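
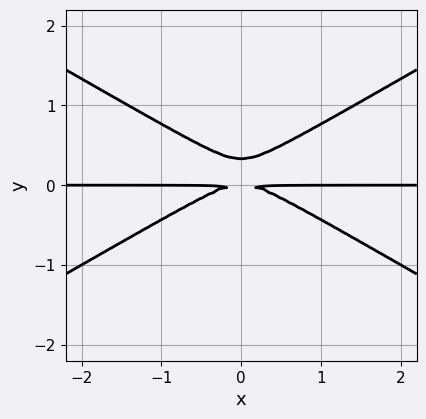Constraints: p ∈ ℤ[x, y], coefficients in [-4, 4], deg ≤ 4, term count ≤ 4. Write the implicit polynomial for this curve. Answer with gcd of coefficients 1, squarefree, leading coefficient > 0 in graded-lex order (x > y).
x^2*y - 3*y^3 + y^2

(a) deg p = 3.
(b) Symmetries: the x ↦ −x reflection is a symmetry, so x appears only in even powers.
(c) From the visible intercepts: every point of the x-axis in the box is on the curve.
(d) Together with the visible shape, these determine p as stated.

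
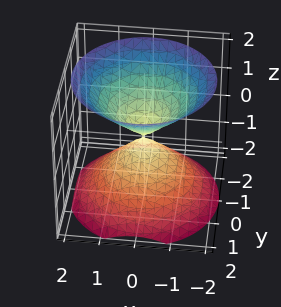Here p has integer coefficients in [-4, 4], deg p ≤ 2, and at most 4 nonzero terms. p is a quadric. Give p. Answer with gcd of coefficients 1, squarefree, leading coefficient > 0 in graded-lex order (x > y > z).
(a) I count 2 distinct pieces. Treating them together as one polynomial.
(b) Degree: two nappes meeting at a single point; a quadric, so deg p = 2.
(c) Symmetries: mirror symmetry z ↦ −z ⇒ only even powers of z; rotational symmetry about the z-axis ⇒ p depends on x, y only through x² + y².
(d) From the axis intercepts and sections: one y-axis crossing is at y = 0; it meets the z-axis at z = 0 (among the integer gridlines); a circular section at z = -1 has radius exactly 1.
(e) Fitting integer coefficients to these (and the overall shape) gives p.

x^2 + y^2 - z^2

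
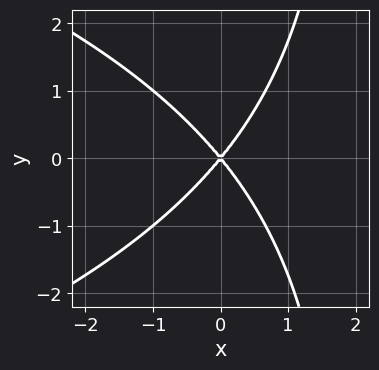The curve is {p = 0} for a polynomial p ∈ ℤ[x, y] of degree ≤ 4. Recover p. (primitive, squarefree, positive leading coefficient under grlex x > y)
x*y^2 + 3*x^2 - 2*y^2

The degree is 3 — a generic line meets the curve in up to 3 points.
Symmetries: the y ↦ −y reflection is a symmetry, so y appears only in even powers.
Checking where it meets the axes: one y-axis crossing is at y = 0; one x-axis crossing is at x = 0.
Solving for integer coefficients yields p as stated.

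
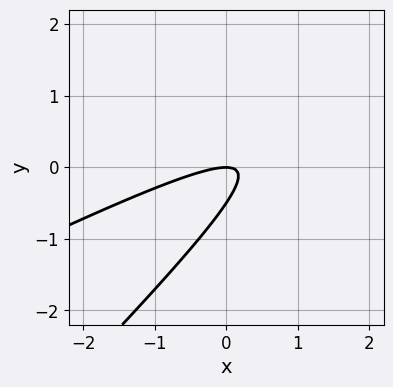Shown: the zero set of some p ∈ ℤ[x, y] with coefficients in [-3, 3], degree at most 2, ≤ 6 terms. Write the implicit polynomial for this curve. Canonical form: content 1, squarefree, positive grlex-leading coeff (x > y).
x^2 - 3*x*y + 2*y^2 + y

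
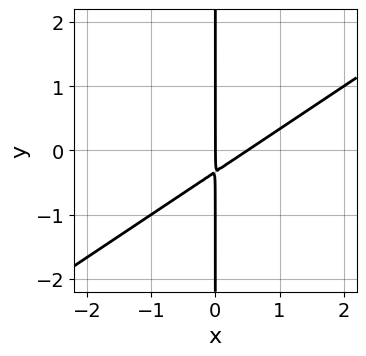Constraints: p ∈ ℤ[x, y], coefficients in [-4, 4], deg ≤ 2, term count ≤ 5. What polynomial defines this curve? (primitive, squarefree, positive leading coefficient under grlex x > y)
2*x^2 - 3*x*y - x

1. The degree is 2 — no degree-1 curve has this shape.
2. Observable constraints: it meets the x-axis at x = 0 (among the integer gridlines); the visible y-axis segment lies entirely on the curve.
3. Matching integer coefficients to the picture gives p.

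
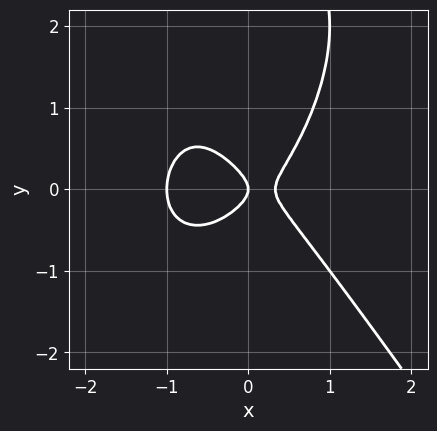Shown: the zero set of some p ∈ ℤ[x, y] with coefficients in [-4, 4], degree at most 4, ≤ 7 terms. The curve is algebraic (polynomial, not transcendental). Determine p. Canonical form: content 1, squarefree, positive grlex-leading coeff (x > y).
(a) Degree: a generic line meets the curve in up to 3 points, so deg p = 3.
(b) Reading off the gridlines: it meets the y-axis at y = 0 (among the integer gridlines); the x-axis gridline crossings are at x ∈ {-1, 0}.
(c) Matching integer coefficients to the picture gives p.

3*x^3 + y^3 + 2*x^2 - 3*y^2 - x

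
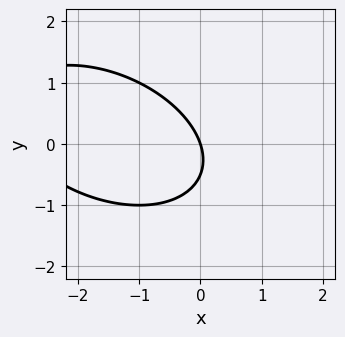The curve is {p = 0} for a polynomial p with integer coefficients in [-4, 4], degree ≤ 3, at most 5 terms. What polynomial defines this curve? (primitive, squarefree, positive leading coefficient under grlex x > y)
x^2 + x*y + 2*y^2 + 3*x + y

The degree is 2 — no degree-1 curve has this shape.
From the visible intercepts: it meets the y-axis at y = 0 (among the integer gridlines); it crosses the x-axis at the gridline x = 0.
Solving for integer coefficients yields p as stated.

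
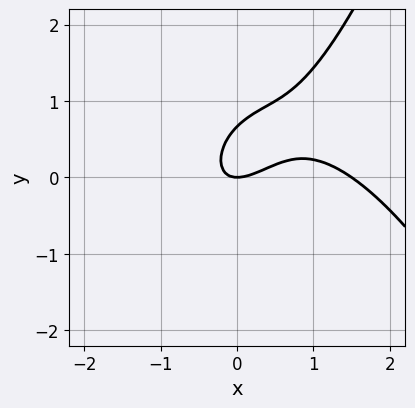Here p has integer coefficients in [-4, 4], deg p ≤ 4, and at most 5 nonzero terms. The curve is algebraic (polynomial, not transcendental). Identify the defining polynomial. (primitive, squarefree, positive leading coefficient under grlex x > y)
2*x^3 - 3*x^2 + 3*x*y - 3*y^2 + 2*y

1. deg p = 3. The shape is more complex than any degree-2 curve.
2. From the axis intercepts and sections: it crosses the x-axis at the gridline x = 0; one y-axis crossing is at y = 0.
3. Assembling these constraints gives the stated polynomial.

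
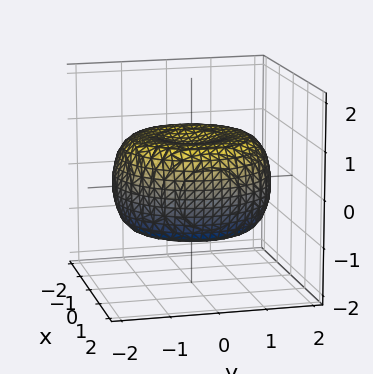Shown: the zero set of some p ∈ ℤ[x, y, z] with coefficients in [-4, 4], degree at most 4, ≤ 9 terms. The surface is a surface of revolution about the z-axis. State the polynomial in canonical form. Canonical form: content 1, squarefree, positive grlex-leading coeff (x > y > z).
1. Degree: the shape is more complex than any degree-3 surface, so deg p = 4.
2. By symmetry, the surface is invariant under rotation about z: p = q(x² + y², z).
3. Checking where it meets the axes: a circular section at z = -1 has radius exactly 1.
4. Solving for integer coefficients yields p as stated.

x^4 + 2*x^2*y^2 + y^4 - 2*x^2 - 2*y^2 + 3*z^2 - 2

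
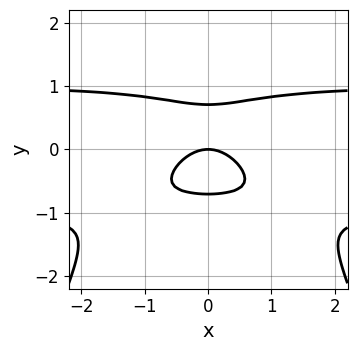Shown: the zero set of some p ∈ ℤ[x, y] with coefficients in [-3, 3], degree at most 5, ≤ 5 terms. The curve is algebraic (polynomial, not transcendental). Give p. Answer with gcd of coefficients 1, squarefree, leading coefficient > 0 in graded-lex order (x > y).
Degree: the shape is more complex than any degree-3 curve, so deg p = 4.
Symmetries: it's symmetric under x → −x, forcing even powers of x.
Against the integer gridlines: it crosses the x-axis at the gridline x = 0; it crosses the y-axis at the gridline y = 0.
Assembling these constraints gives the stated polynomial.

x^2*y^2 + 2*y^3 - x^2 - y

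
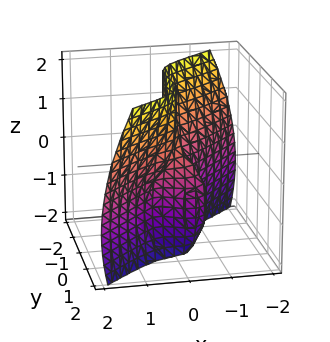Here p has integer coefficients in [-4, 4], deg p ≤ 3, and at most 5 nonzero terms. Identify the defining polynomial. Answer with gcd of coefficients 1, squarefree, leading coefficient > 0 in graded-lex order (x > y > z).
2*x^3 + x*z^2 - 2*y^3 + 2*x*z + y

deg p = 3.
From the visible intercepts: the visible z-axis segment lies entirely on the surface; one x-axis crossing is at x = 0; it crosses the y-axis at the gridline y = 0.
These observations pin down the coefficients.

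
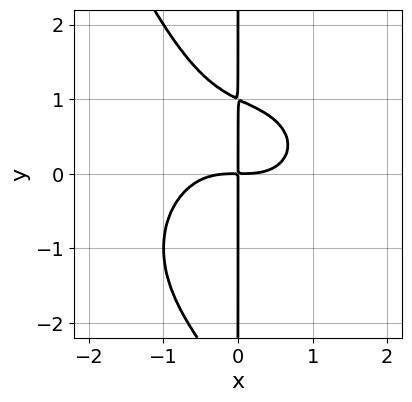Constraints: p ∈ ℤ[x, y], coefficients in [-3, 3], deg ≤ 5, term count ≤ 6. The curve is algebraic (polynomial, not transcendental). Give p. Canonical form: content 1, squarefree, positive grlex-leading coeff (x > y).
(a) deg p = 4. A generic line meets the curve in up to 4 points.
(b) Reading off the gridlines: every point of the y-axis in the box is on the curve.
(c) These observations pin down the coefficients.

2*x^4 + 2*x^2*y^2 + x*y^3 + 2*x*y^2 - 3*x*y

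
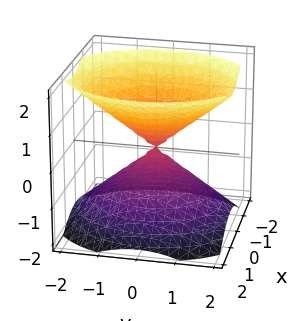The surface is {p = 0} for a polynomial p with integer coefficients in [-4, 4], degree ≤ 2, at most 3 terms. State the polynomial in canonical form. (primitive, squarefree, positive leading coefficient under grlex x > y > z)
3*x^2 + 2*y^2 - 3*z^2

(a) There are 2 components. Treating them together as one polynomial.
(b) The degree is 2 — two nappes meeting at a single point; a quadric.
(c) Symmetries: the x ↦ −x reflection is a symmetry, so x appears only in even powers; the z ↦ −z reflection is a symmetry, so z appears only in even powers; mirror symmetry y ↦ −y ⇒ only even powers of y.
(d) Reading off the gridlines: one z-axis crossing is at z = 0; one y-axis crossing is at y = 0.
(e) Matching integer coefficients to the picture gives p.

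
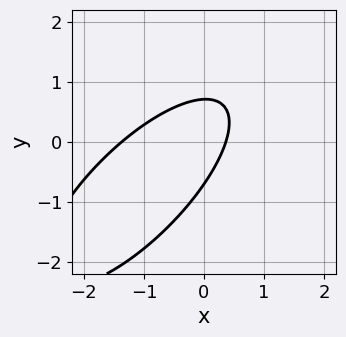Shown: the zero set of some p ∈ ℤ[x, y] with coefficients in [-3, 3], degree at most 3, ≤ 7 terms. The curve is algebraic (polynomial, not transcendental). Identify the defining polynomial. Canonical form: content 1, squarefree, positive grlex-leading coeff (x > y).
2*x^2 - 3*x*y + 2*y^2 + 2*x - 1

1. deg p = 2. A generic line meets the curve in up to 2 points.
2. Solving for integer coefficients yields p as stated.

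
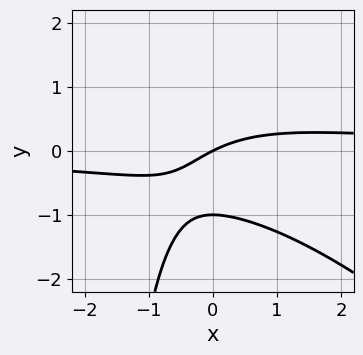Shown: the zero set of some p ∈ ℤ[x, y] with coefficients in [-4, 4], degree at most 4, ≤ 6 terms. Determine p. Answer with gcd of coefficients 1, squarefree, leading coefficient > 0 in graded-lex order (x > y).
x^2*y + x*y^2 + 2*y^2 - x + 2*y

deg p = 3. The shape is more complex than any degree-2 curve.
Reading off the gridlines: it crosses the x-axis at the gridline x = 0; among the integer gridlines, it crosses the y-axis at y ∈ {-1, 0}.
Putting this together gives p.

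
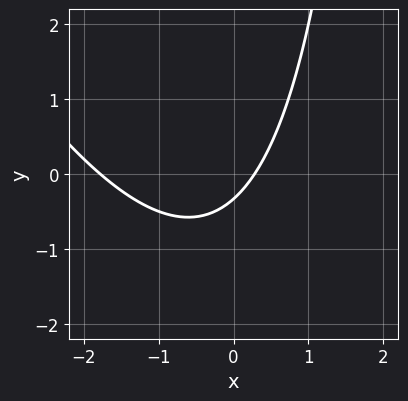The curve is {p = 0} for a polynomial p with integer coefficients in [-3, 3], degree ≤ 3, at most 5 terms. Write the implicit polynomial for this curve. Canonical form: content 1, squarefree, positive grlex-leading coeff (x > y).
1. The degree is 2 — a generic line meets the curve in up to 2 points.
2. The integer polynomial consistent with all of this is the stated p.

2*x^2 + x*y + 3*x - 3*y - 1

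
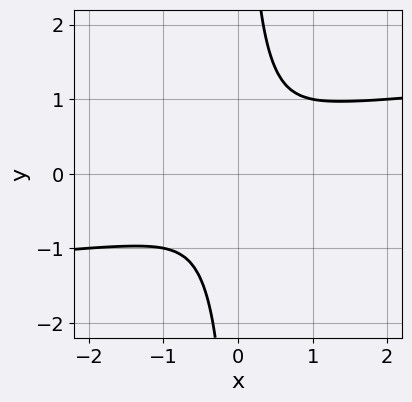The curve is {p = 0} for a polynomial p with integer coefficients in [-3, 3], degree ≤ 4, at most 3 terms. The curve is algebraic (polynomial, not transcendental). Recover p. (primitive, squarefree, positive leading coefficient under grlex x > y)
(a) Degree: no degree-3 curve has this shape, so deg p = 4.
(b) Solving for integer coefficients yields p as stated.

3*x*y^3 - x^2 - 2*y^2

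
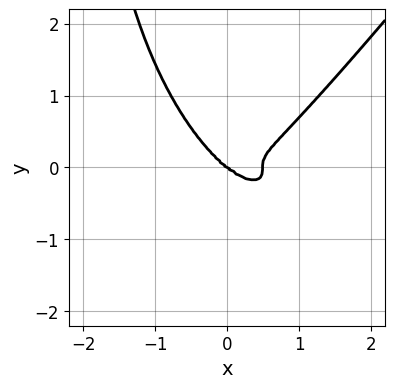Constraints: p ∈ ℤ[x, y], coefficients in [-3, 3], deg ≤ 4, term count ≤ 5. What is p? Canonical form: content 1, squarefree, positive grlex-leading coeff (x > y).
2*x^4 - x*y^3 - x^3 - 2*y^3

(a) The degree is 4 — no degree-3 curve has this shape.
(b) From the axis intercepts and sections: it meets the y-axis at y = 0 (among the integer gridlines); it crosses the x-axis at the gridline x = 0.
(c) Matching integer coefficients to the picture gives p.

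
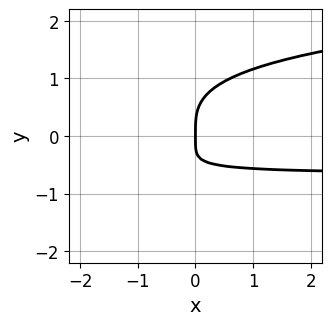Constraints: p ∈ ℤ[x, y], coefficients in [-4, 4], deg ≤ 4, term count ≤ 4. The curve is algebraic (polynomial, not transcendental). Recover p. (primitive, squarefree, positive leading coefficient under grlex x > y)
3*y^4 - 3*x*y - 2*x

(a) deg p = 4.
(b) Against the integer gridlines: one x-axis crossing is at x = 0; it meets the y-axis at y = 0 (among the integer gridlines).
(c) Solving for integer coefficients yields p as stated.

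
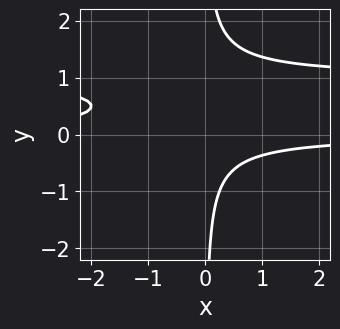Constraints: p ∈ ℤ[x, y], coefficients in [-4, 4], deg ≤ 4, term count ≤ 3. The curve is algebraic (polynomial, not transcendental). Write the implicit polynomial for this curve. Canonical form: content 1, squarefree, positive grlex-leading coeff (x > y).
2*x*y^2 - 2*x*y - 1

(a) The degree is 3 — a generic line meets the curve in up to 3 points.
(b) Reading off the gridlines: the curve avoids every integer y-axis point in the box; it misses every integer gridline on the x-axis.
(c) Solving for integer coefficients yields p as stated.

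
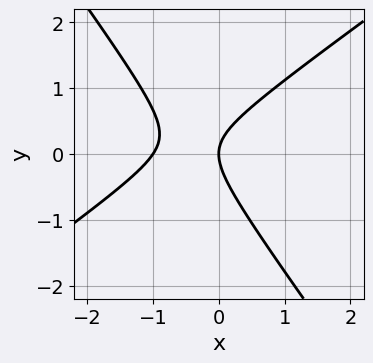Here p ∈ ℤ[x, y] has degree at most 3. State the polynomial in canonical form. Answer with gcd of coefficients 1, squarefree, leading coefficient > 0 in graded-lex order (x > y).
3*x^2 - 2*x*y - 3*y^2 + 3*x

The degree is 2 — no degree-1 curve has this shape.
Observable constraints: the x-axis gridline crossings are at x ∈ {-1, 0}; it crosses the y-axis at the gridline y = 0.
Together with the visible shape, these determine p as stated.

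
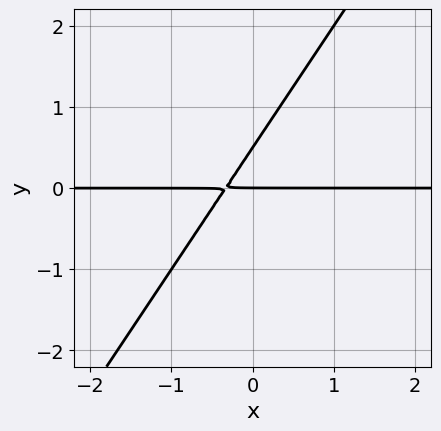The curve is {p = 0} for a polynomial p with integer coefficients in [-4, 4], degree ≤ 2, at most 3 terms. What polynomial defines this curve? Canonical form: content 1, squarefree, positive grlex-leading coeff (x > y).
3*x*y - 2*y^2 + y

1. deg p = 2. No degree-1 curve has this shape.
2. Checking where it meets the axes: the visible x-axis segment lies entirely on the curve; one y-axis crossing is at y = 0.
3. These observations pin down the coefficients.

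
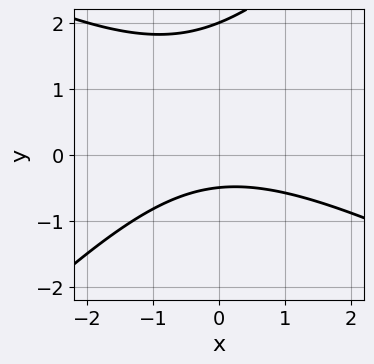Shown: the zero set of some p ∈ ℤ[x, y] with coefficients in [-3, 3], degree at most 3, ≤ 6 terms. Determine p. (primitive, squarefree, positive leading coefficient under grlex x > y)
The degree is 2 — the shape is more complex than any degree-1 curve.
Against the integer gridlines: no x-intercept at any integer in the box; one y-axis crossing is at y = 2.
Putting this together gives p.

x^2 + x*y - 2*y^2 + 3*y + 2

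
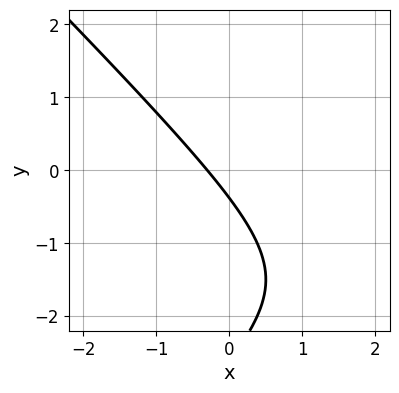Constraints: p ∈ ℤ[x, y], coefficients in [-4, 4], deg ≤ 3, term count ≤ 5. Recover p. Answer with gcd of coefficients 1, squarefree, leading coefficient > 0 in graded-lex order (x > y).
1. Degree: a generic line meets the curve in up to 2 points, so deg p = 2.
2. Matching integer coefficients to the picture gives p.

x^2 - y^2 - 3*x - 3*y - 1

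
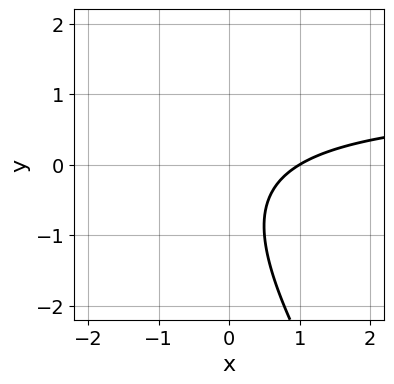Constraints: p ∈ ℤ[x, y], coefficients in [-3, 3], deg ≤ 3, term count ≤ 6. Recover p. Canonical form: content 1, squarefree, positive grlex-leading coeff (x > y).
3*x*y + 2*y^2 - 3*x + 2*y + 3

deg p = 2. The shape is more complex than any degree-1 curve.
From the axis intercepts and sections: it crosses the x-axis at the gridline x = 1; it misses every integer gridline on the y-axis.
The integer polynomial consistent with all of this is the stated p.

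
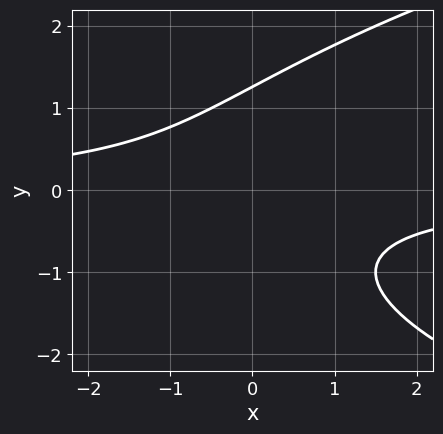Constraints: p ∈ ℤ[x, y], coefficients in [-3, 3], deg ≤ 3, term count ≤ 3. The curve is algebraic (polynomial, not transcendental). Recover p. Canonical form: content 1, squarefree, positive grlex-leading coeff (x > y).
y^3 - 2*x*y - 2

(a) Degree: no degree-2 curve has this shape, so deg p = 3.
(b) Reading off the gridlines: the curve avoids every integer x-axis point in the box.
(c) The integer polynomial consistent with all of this is the stated p.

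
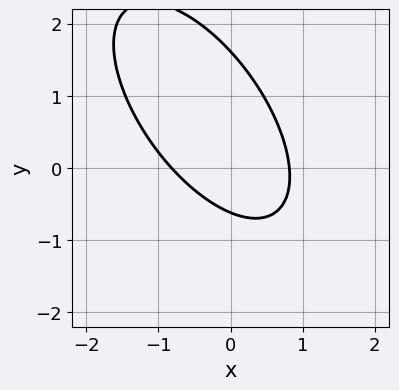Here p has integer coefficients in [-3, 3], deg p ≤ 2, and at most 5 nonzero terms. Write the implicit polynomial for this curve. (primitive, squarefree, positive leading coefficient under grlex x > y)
3*x^2 + 3*x*y + 2*y^2 - 2*y - 2

(a) deg p = 2.
(b) Matching integer coefficients to the picture gives p.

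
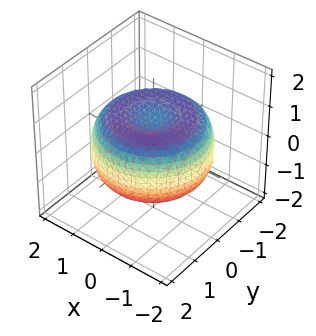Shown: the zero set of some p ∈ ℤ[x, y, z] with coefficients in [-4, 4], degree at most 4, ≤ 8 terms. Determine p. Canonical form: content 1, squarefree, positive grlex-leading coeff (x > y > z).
(a) Degree: the shape is more complex than any degree-3 surface, so deg p = 4.
(b) Symmetry: the z-axis is an axis of rotation, so x and y enter only as x² + y².
(c) Observable constraints: a circular section at z = -1 has radius exactly 1.
(d) Solving for integer coefficients yields p as stated.

x^4 + 2*x^2*y^2 + y^4 - 2*x^2 - 2*y^2 + 3*z^2 - 2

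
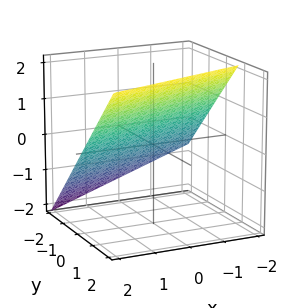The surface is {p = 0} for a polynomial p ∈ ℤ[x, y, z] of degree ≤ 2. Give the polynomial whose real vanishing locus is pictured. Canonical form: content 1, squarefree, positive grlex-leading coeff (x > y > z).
(a) Degree: the surface is flat (a plane), so deg p = 1.
(b) From the axis intercepts and sections: it crosses the x-axis at the gridline x = 2.
(c) Together with the visible shape, these determine p as stated.

x - 3*y + 3*z - 2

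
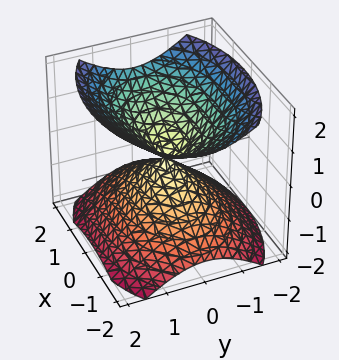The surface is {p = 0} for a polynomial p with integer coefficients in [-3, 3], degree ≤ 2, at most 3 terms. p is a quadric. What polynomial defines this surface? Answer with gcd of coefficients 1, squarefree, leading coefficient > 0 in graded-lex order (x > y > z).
First, I count 2 distinct pieces.
Next, the degree is 2 — a double cone through the origin; a quadric.
Then, symmetries: it's symmetric under x → −x, forcing even powers of x; mirror symmetry z ↦ −z ⇒ only even powers of z; it's symmetric under y → −y, forcing even powers of y.
Next, against the integer gridlines: it meets the z-axis at z = 0 (among the integer gridlines); it meets the y-axis at y = 0 (among the integer gridlines); one x-axis crossing is at x = 0.
Finally, putting this together gives p.

x^2 + 2*y^2 - 2*z^2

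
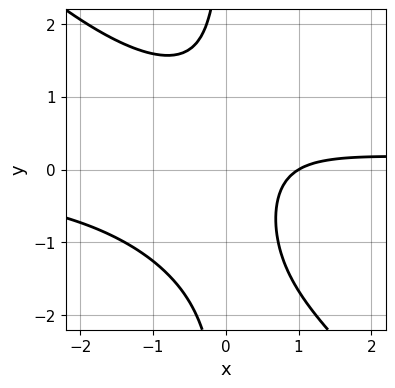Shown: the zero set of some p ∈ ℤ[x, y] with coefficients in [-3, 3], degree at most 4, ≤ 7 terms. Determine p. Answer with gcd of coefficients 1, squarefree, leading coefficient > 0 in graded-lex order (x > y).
The degree is 3 — the shape is more complex than any degree-2 curve.
From the visible intercepts: no y-intercept at any integer in the box; it crosses the x-axis at the gridline x = 1.
Together with the visible shape, these determine p as stated.

3*x^2*y + 3*x*y^2 + 2*x*y - 3*x + 3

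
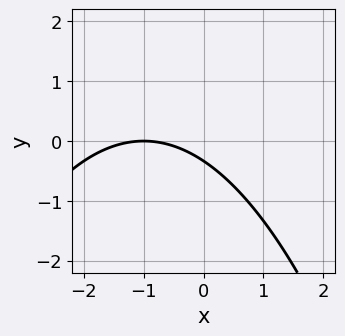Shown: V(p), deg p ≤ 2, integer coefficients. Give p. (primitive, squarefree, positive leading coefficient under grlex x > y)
x^2 + 2*x + 3*y + 1

(a) Degree: the shape is more complex than any degree-1 curve, so deg p = 2.
(b) Checking where it meets the axes: it meets the x-axis at x = -1 (among the integer gridlines).
(c) The integer polynomial consistent with all of this is the stated p.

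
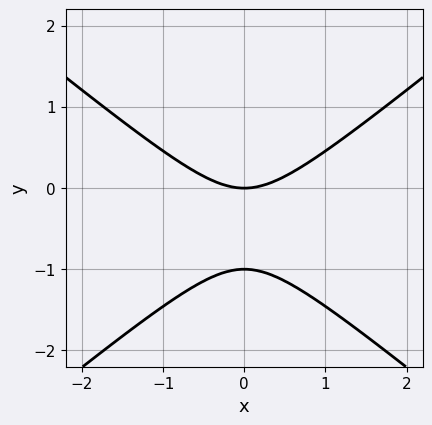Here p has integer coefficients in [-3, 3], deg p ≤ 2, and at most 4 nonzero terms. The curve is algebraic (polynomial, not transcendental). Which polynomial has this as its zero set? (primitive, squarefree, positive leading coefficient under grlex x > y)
2*x^2 - 3*y^2 - 3*y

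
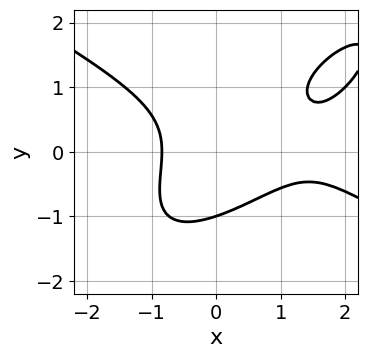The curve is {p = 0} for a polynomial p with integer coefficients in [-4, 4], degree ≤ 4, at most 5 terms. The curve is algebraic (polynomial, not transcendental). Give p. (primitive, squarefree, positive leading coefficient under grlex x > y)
First, the degree is 3 — the shape is more complex than any degree-2 curve.
Then, observable constraints: it meets the y-axis at y = -1 (among the integer gridlines).
Finally, fitting integer coefficients to these (and the overall shape) gives p.

x^3 - 2*x*y^2 + 2*y^3 - 2*x^2 + 2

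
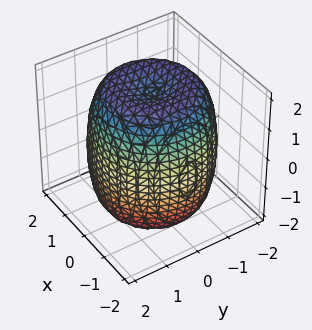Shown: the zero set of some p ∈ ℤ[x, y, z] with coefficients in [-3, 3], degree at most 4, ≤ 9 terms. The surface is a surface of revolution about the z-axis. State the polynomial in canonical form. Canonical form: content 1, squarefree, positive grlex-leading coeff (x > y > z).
x^4 + 2*x^2*y^2 + y^4 - 2*x^2 - 2*y^2 + z^2 - 3

First, degree: the shape is more complex than any degree-3 surface, so deg p = 4.
Next, symmetries: the surface is invariant under rotation about z: p = q(x² + y², z).
Next, reading off the gridlines: a circular section at z = -2 has radius exactly 1.
Finally, the integer polynomial consistent with all of this is the stated p.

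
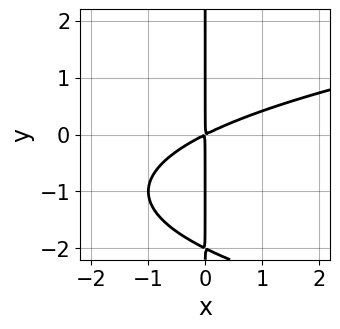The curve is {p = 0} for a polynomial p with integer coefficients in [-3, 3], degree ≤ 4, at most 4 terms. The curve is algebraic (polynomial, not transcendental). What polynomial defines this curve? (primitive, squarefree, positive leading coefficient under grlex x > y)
(a) Degree: no degree-2 curve has this shape, so deg p = 3.
(b) Against the integer gridlines: the visible y-axis segment lies entirely on the curve.
(c) Assembling these constraints gives the stated polynomial.

x*y^2 - x^2 + 2*x*y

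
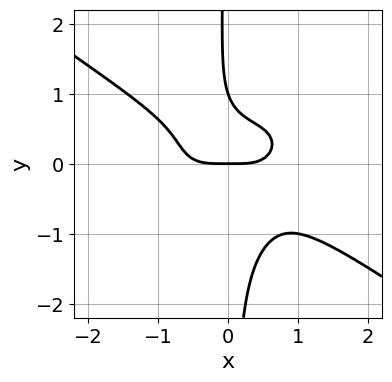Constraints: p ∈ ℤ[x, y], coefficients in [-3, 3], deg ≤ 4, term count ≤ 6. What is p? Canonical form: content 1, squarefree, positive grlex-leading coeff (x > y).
x^4 + 3*x*y^3 + y^2 - y

(a) deg p = 4. The shape is more complex than any degree-3 curve.
(b) From the axis intercepts and sections: the y-axis gridline crossings are at y ∈ {0, 1}; it meets the x-axis at x = 0 (among the integer gridlines).
(c) These observations pin down the coefficients.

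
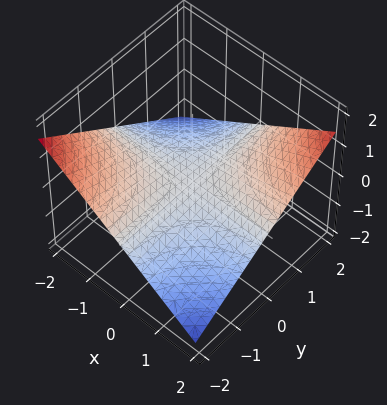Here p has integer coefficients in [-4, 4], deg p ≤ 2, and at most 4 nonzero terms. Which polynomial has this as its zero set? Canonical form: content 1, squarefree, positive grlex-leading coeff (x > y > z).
x*y - 3*z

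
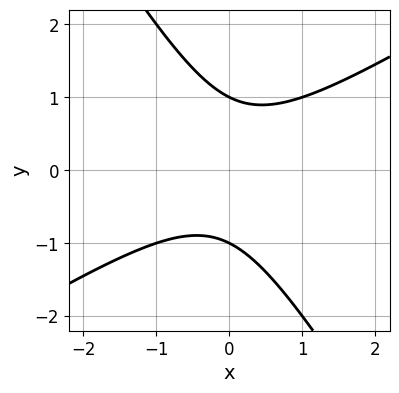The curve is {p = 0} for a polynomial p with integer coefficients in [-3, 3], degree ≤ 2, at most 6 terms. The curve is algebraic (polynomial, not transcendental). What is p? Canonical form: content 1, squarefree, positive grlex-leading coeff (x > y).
First, deg p = 2.
Next, against the integer gridlines: no x-intercept at any integer in the box; the y-axis gridline crossings are at y ∈ {-1, 1}.
Finally, these observations pin down the coefficients.

x^2 - x*y - y^2 + 1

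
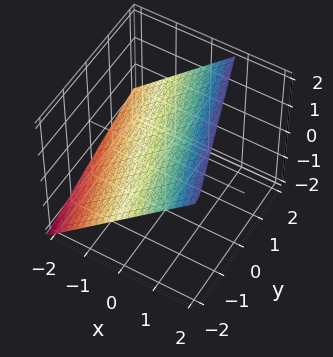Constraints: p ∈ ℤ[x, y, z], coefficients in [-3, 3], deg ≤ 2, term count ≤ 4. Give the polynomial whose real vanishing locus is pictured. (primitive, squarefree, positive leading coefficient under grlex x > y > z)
First, deg p = 1. The surface is flat (a plane).
Next, from the axis intercepts and sections: it meets the y-axis at y = -2 (among the integer gridlines).
Finally, these observations pin down the coefficients.

3*x + y - 3*z + 2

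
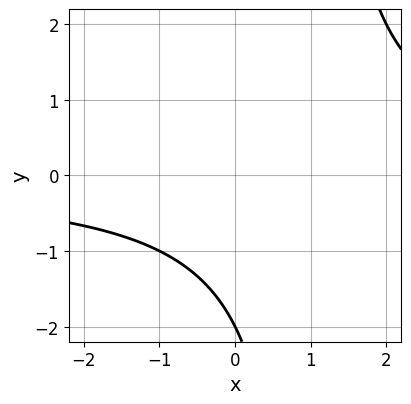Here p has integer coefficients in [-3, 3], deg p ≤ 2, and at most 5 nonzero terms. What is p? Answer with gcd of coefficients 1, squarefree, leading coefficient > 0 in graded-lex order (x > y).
First, degree: no degree-1 curve has this shape, so deg p = 2.
Next, reading off the gridlines: it misses every integer gridline on the x-axis; it crosses the y-axis at the gridline y = -2.
Finally, matching integer coefficients to the picture gives p.

x*y - y - 2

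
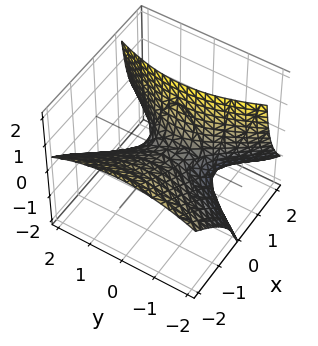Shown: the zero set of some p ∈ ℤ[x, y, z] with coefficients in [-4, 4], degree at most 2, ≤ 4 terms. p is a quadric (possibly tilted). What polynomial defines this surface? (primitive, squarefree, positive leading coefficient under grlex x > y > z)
2*x^2 + 3*x*z - y^2 - 2*z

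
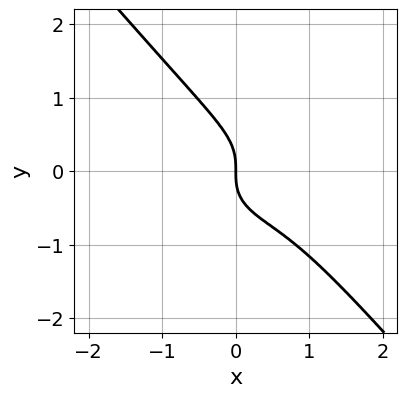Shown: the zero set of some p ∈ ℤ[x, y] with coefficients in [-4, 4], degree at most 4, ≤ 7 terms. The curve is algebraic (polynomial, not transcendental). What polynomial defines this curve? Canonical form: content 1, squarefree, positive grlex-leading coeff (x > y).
(a) Degree: the shape is more complex than any degree-2 curve, so deg p = 3.
(b) Against the integer gridlines: it meets the x-axis at x = 0 (among the integer gridlines); it crosses the y-axis at the gridline y = 0.
(c) Assembling these constraints gives the stated polynomial.

2*x^3 + 2*x*y^2 + 3*y^3 - 2*x^2 + 2*x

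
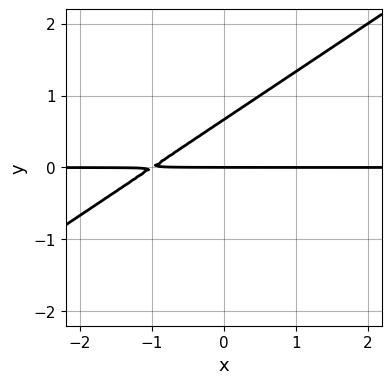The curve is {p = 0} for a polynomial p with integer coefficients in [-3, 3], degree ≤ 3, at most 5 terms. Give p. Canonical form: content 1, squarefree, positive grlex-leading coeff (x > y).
2*x*y - 3*y^2 + 2*y

(a) Degree: the shape is more complex than any degree-1 curve, so deg p = 2.
(b) Checking where it meets the axes: every point of the x-axis in the box is on the curve; one y-axis crossing is at y = 0.
(c) The integer polynomial consistent with all of this is the stated p.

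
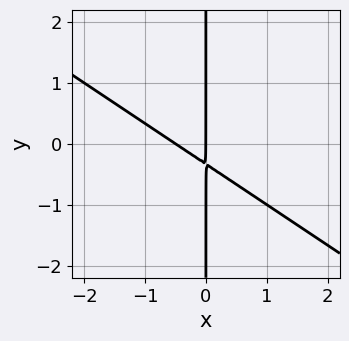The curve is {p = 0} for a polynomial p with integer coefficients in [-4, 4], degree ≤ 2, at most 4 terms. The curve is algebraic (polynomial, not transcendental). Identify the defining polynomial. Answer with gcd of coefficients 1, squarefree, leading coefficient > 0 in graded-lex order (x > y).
2*x^2 + 3*x*y + x

First, degree: a generic line meets the curve in up to 2 points, so deg p = 2.
Next, checking where it meets the axes: it meets the x-axis at x = 0 (among the integer gridlines); every point of the y-axis in the box is on the curve.
Finally, these observations pin down the coefficients.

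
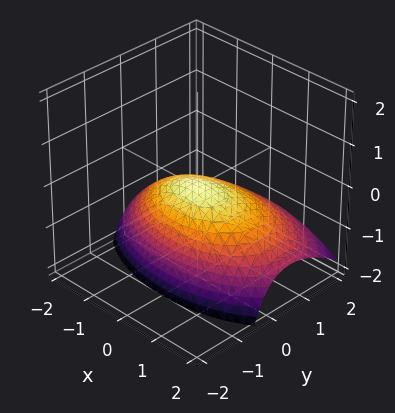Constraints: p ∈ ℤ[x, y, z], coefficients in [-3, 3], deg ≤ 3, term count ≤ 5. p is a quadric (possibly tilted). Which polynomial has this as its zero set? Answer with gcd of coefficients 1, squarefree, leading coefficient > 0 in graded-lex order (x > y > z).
x^2 + 2*y^2 + 2*y*z + 3*z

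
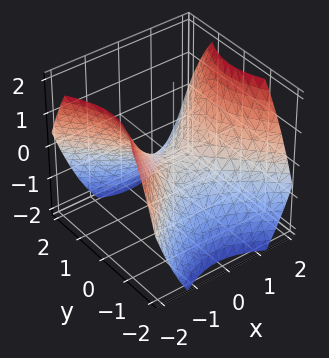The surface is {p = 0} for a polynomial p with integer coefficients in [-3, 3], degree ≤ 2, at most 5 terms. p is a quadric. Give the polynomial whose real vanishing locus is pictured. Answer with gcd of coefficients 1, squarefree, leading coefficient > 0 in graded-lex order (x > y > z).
2*x^2 - 2*y^2 - 3*z

First, the degree is 2 — a hyperbolic paraboloid; a quadric.
Then, symmetries: it's symmetric under x → −x, forcing even powers of x; it's symmetric under y → −y, forcing even powers of y.
Then, observable constraints: it crosses the z-axis at the gridline z = 0; one x-axis crossing is at x = 0; it crosses the y-axis at the gridline y = 0.
Finally, together with the visible shape, these determine p as stated.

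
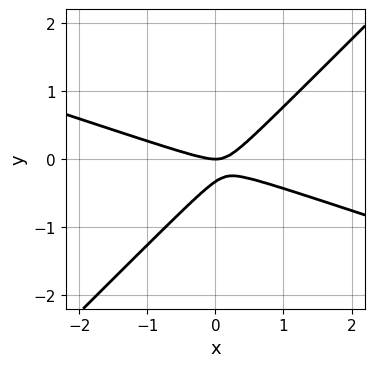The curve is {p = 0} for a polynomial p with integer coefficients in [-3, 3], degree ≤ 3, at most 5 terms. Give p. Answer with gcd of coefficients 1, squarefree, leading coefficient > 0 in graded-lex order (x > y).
x^2 + 2*x*y - 3*y^2 - y

Degree: the shape is more complex than any degree-1 curve, so deg p = 2.
Observable constraints: it crosses the x-axis at the gridline x = 0; it meets the y-axis at y = 0 (among the integer gridlines).
Fitting integer coefficients to these (and the overall shape) gives p.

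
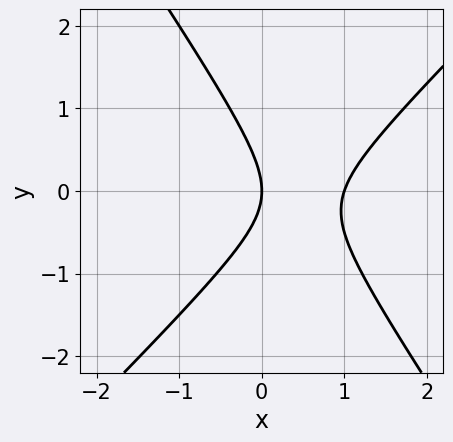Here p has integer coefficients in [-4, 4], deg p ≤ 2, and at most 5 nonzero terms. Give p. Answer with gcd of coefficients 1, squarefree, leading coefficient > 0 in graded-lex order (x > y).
(a) deg p = 2.
(b) From the axis intercepts and sections: it crosses the y-axis at the gridline y = 0; the x-axis gridline crossings are at x ∈ {0, 1}.
(c) Matching integer coefficients to the picture gives p.

3*x^2 - x*y - 2*y^2 - 3*x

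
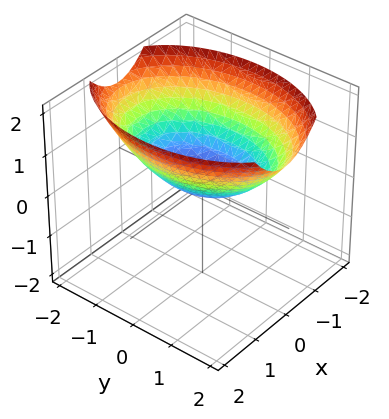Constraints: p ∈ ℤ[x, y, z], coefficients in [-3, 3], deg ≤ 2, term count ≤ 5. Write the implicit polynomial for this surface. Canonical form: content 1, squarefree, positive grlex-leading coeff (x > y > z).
2*x^2 + y^2 - 3*z

Degree: a paraboloid; a quadric, so deg p = 2.
Symmetries: it's symmetric under y → −y, forcing even powers of y; mirror symmetry x ↦ −x ⇒ only even powers of x.
Checking where it meets the axes: one y-axis crossing is at y = 0; one z-axis crossing is at z = 0; it crosses the x-axis at the gridline x = 0.
Together with the visible shape, these determine p as stated.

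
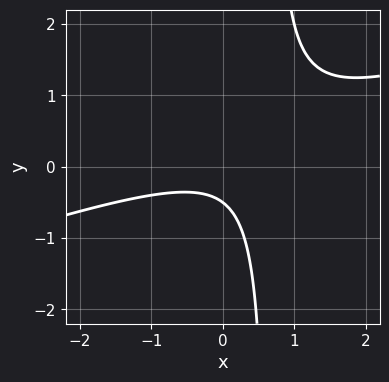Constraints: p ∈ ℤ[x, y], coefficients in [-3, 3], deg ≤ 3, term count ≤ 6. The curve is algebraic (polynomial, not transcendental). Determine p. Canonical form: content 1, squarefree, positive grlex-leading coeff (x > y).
deg p = 2. A generic line meets the curve in up to 2 points.
From the visible intercepts: the curve avoids every integer x-axis point in the box.
Together with the visible shape, these determine p as stated.

x^2 - 3*x*y + 2*y + 1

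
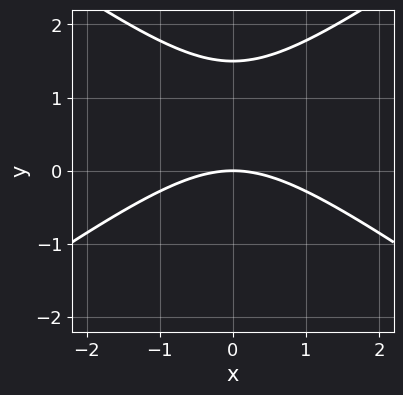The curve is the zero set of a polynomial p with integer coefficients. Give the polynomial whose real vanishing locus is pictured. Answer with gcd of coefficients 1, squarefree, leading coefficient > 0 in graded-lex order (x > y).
x^2 - 2*y^2 + 3*y

1. deg p = 2.
2. Symmetries: the x ↦ −x reflection is a symmetry, so x appears only in even powers.
3. Checking where it meets the axes: one y-axis crossing is at y = 0; it crosses the x-axis at the gridline x = 0.
4. Together with the visible shape, these determine p as stated.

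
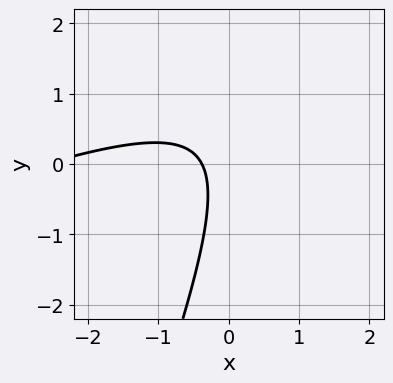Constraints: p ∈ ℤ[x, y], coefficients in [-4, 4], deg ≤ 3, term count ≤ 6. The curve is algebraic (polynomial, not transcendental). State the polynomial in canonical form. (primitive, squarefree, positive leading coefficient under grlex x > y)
x^2 - 3*x*y + y^2 + 3*x + 1

First, deg p = 2.
Next, from the visible intercepts: the curve avoids every integer y-axis point in the box.
Finally, these observations pin down the coefficients.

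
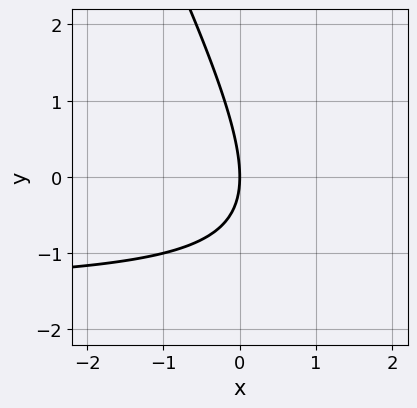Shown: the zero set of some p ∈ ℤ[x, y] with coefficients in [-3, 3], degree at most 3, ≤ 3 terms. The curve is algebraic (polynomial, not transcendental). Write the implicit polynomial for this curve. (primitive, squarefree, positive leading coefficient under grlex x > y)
2*x*y + y^2 + 3*x

deg p = 2.
Checking where it meets the axes: one y-axis crossing is at y = 0; it meets the x-axis at x = 0 (among the integer gridlines).
Together with the visible shape, these determine p as stated.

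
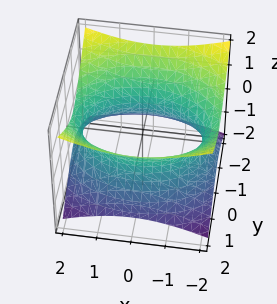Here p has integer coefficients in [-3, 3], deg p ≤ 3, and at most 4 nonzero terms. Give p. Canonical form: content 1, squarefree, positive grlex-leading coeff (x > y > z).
1. The degree is 2 — one connected sheet with a waist; a quadric.
2. Symmetries: mirror symmetry y ↦ −y ⇒ only even powers of y; mirror symmetry z ↦ −z ⇒ only even powers of z; the x ↦ −x reflection is a symmetry, so x appears only in even powers.
3. Checking where it meets the axes: it misses every integer gridline on the z-axis.
4. Putting this together gives p.

x^2 + 2*y^2 - 3*z^2 - 3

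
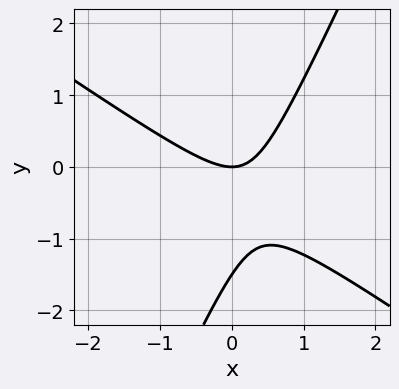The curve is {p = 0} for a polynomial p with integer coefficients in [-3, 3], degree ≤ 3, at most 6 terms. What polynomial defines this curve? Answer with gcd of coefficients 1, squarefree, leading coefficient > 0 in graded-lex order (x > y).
First, deg p = 2. No degree-1 curve has this shape.
Next, from the axis intercepts and sections: one x-axis crossing is at x = 0; one y-axis crossing is at y = 0.
Finally, assembling these constraints gives the stated polynomial.

3*x^2 + 3*x*y - 2*y^2 - 3*y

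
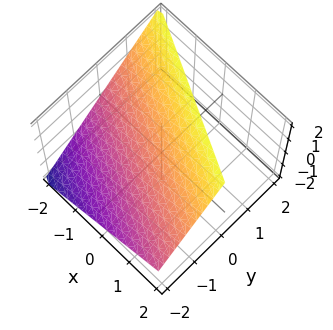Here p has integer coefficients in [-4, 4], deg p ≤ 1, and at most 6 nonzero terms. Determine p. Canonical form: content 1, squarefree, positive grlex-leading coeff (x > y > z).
x + 2*y - 2*z + 2

(a) Degree: every cross-section is a straight line — this is a plane, so deg p = 1.
(b) From the axis intercepts and sections: one x-axis crossing is at x = -2; one z-axis crossing is at z = 1.
(c) Putting this together gives p.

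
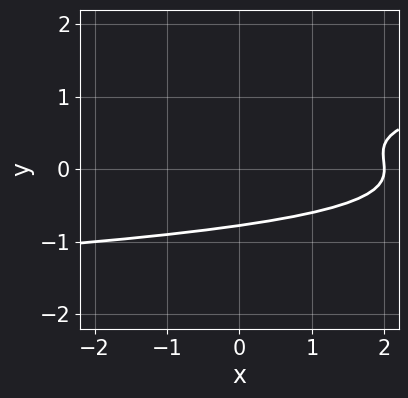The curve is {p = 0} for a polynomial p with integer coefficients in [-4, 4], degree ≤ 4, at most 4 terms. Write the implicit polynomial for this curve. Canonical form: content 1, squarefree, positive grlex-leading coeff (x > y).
1. deg p = 3.
2. Against the integer gridlines: it crosses the x-axis at the gridline x = 2.
3. Matching integer coefficients to the picture gives p.

3*y^3 - y^2 - x + 2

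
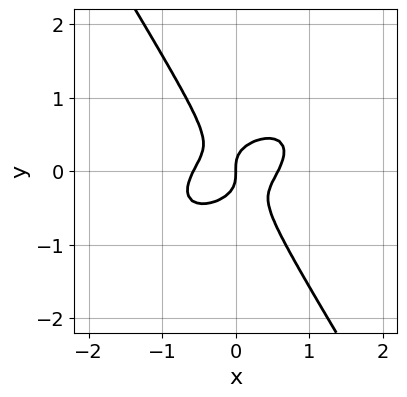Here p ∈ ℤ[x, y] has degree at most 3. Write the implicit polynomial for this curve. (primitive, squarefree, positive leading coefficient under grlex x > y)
3*x^3 - 3*x^2*y + 2*x*y^2 + 3*y^3 - x

Degree: no degree-2 curve has this shape, so deg p = 3.
From the visible intercepts: it crosses the y-axis at the gridline y = 0; it meets the x-axis at x = 0 (among the integer gridlines).
Matching integer coefficients to the picture gives p.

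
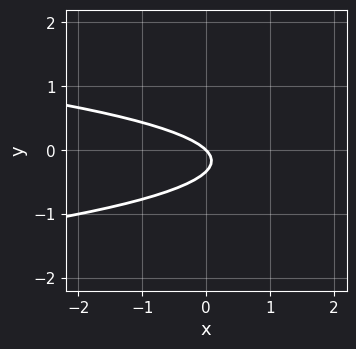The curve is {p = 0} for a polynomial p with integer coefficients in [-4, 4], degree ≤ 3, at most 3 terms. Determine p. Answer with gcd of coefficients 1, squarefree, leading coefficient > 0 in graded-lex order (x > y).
3*y^2 + x + y

(a) Degree: the shape is more complex than any degree-1 curve, so deg p = 2.
(b) Against the integer gridlines: one x-axis crossing is at x = 0; one y-axis crossing is at y = 0.
(c) Solving for integer coefficients yields p as stated.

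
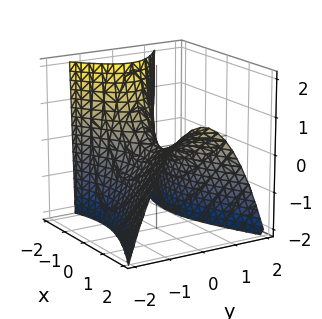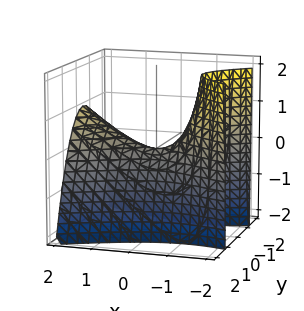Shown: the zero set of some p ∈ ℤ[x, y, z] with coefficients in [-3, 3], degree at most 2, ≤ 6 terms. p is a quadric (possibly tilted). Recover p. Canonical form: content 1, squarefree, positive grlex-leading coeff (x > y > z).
x^2 - x*z - 3*y^2 - 2*z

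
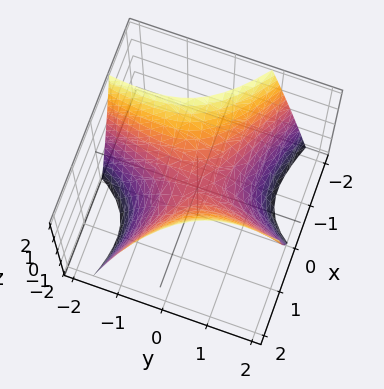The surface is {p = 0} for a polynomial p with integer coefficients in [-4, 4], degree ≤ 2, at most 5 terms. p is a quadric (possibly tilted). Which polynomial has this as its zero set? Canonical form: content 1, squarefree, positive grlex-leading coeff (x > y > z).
2*x^2 + 3*x*y - y^2 - 2*z

1. The degree is 2 — a generic line meets the surface in up to 2 points.
2. Observable constraints: one y-axis crossing is at y = 0; it crosses the x-axis at the gridline x = 0.
3. Fitting integer coefficients to these (and the overall shape) gives p.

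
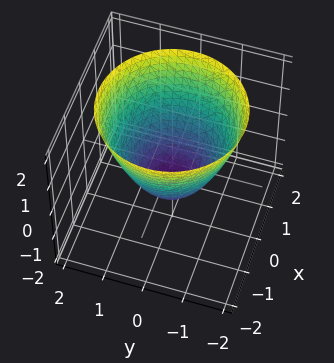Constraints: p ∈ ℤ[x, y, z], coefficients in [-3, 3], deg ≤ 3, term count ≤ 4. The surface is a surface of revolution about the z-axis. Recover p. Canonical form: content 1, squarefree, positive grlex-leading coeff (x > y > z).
x^2 + y^2 - z - 1

1. The degree is 2 — the shape is more complex than any degree-1 surface.
2. Symmetry: every cross-section ⟂ z is a circle, so x, y appear only via x² + y².
3. From the axis intercepts and sections: a circular section at z = 1 has radius between 1 and 2; the y-axis gridline crossings are at y ∈ {-1, 1}; one z-axis crossing is at z = -1.
4. Assembling these constraints gives the stated polynomial.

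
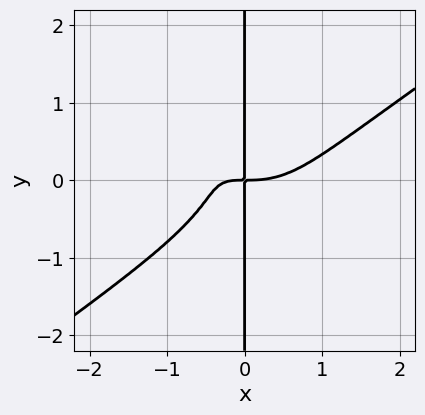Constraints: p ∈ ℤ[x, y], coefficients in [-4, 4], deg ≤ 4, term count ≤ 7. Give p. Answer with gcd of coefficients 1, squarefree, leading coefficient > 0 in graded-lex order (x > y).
2*x^4 - 2*x^2*y^2 - 3*x*y^3 - 3*x^2*y - 2*x*y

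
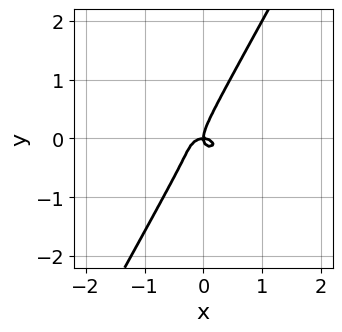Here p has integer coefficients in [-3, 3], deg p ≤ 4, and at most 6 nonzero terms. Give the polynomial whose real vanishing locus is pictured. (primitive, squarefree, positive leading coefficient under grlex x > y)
1. deg p = 3. The shape is more complex than any degree-2 curve.
2. From the axis intercepts and sections: it meets the y-axis at y = 0 (among the integer gridlines); it meets the x-axis at x = 0 (among the integer gridlines).
3. Together with the visible shape, these determine p as stated.

2*x^3 + 3*x*y^2 - 2*y^3 + x*y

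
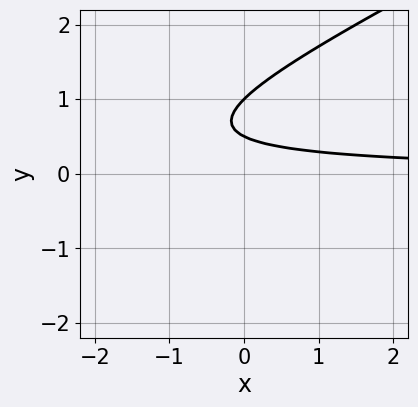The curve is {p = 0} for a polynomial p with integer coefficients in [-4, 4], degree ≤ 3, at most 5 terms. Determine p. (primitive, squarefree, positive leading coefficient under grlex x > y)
x*y - 2*y^2 + 3*y - 1

1. The degree is 2 — no degree-1 curve has this shape.
2. From the axis intercepts and sections: it crosses the y-axis at the gridline y = 1; the curve avoids every integer x-axis point in the box.
3. Solving for integer coefficients yields p as stated.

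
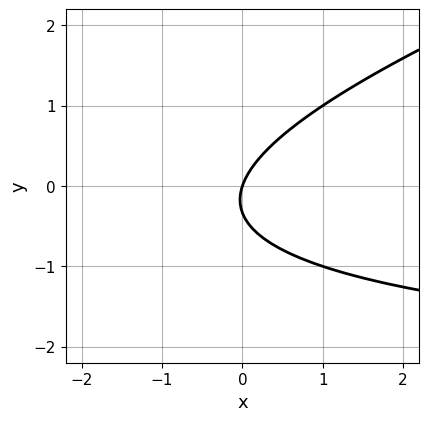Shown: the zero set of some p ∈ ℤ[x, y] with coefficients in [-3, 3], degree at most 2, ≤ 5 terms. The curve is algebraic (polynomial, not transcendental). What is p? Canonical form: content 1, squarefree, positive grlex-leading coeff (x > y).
x*y - 3*y^2 + 3*x - y

First, degree: no degree-1 curve has this shape, so deg p = 2.
Next, from the visible intercepts: one x-axis crossing is at x = 0; one y-axis crossing is at y = 0.
Finally, matching integer coefficients to the picture gives p.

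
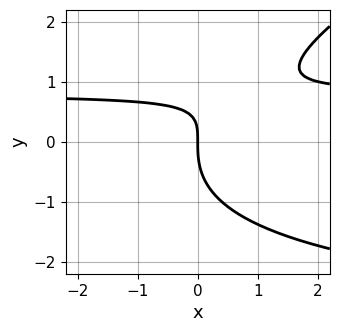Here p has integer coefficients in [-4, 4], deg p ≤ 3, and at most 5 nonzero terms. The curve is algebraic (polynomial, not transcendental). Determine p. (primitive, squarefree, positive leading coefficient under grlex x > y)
x*y^2 - 2*y^3 + 3*x*y - 3*x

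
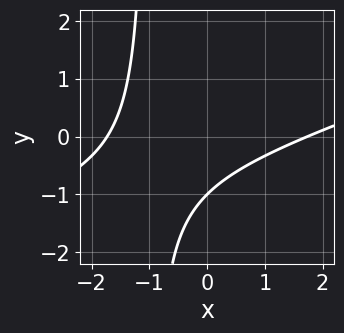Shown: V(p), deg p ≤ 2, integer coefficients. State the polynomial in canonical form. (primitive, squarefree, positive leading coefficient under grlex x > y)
First, deg p = 2. A generic line meets the curve in up to 2 points.
Next, from the visible intercepts: one y-axis crossing is at y = -1.
Finally, putting this together gives p.

x^2 - 3*x*y - 3*y - 3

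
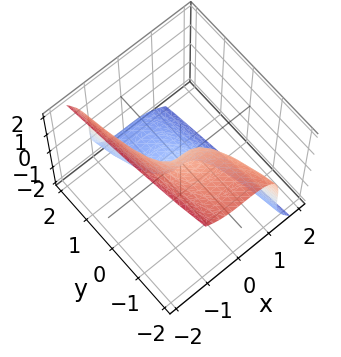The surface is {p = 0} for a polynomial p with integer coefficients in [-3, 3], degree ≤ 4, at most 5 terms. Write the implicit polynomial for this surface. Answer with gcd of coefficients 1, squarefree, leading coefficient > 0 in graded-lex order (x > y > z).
1. deg p = 3. No degree-2 surface has this shape.
2. Checking where it meets the axes: it crosses the y-axis at the gridline y = 0; it meets the z-axis at z = 0 (among the integer gridlines); one x-axis crossing is at x = 0.
3. Solving for integer coefficients yields p as stated.

3*x^3 + z^3 + 2*y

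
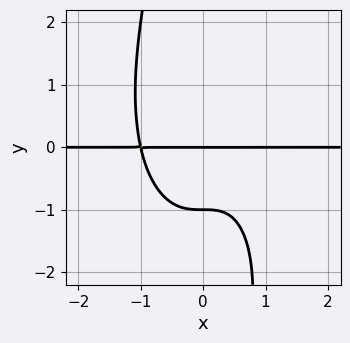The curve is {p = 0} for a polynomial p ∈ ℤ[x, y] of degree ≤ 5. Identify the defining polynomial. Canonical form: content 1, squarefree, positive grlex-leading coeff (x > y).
First, deg p = 4. A generic line meets the curve in up to 4 points.
Next, checking where it meets the axes: every point of the x-axis in the box is on the curve; among the integer gridlines, it crosses the y-axis at y ∈ {-1, 0}.
Finally, these observations pin down the coefficients.

3*x^3*y + x*y^3 + x*y^2 + 3*y^2 + 3*y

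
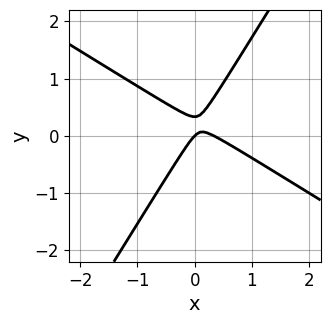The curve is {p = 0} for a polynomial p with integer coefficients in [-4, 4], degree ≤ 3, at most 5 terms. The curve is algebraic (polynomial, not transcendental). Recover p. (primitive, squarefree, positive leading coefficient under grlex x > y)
3*x^2 + 3*x*y - 3*y^2 - x + y

First, deg p = 2. A generic line meets the curve in up to 2 points.
Next, against the integer gridlines: it meets the x-axis at x = 0 (among the integer gridlines); it crosses the y-axis at the gridline y = 0.
Finally, these observations pin down the coefficients.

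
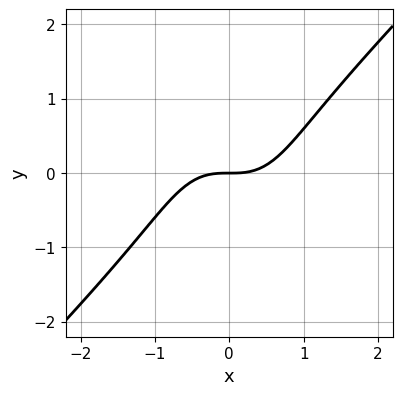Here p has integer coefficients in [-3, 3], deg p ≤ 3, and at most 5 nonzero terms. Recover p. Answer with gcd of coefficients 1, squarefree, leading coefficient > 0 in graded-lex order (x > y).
2*x^3 - x^2*y - y^3 - 2*y

First, degree: no degree-2 curve has this shape, so deg p = 3.
Then, against the integer gridlines: it crosses the x-axis at the gridline x = 0; it meets the y-axis at y = 0 (among the integer gridlines).
Finally, putting this together gives p.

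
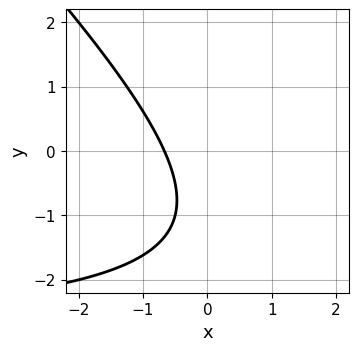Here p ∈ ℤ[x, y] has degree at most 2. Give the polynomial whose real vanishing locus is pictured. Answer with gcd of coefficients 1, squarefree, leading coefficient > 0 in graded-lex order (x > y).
1. The degree is 2 — no degree-1 curve has this shape.
2. Against the integer gridlines: the curve avoids every integer y-axis point in the box.
3. Assembling these constraints gives the stated polynomial.

x*y + y^2 + 3*x + 2*y + 2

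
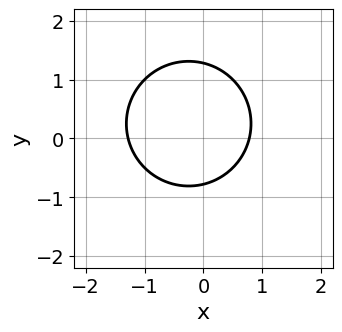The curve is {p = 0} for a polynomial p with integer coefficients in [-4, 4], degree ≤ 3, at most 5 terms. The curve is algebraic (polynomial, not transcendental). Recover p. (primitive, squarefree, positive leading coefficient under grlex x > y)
2*x^2 + 2*y^2 + x - y - 2

(a) The degree is 2 — no degree-1 curve has this shape.
(b) The integer polynomial consistent with all of this is the stated p.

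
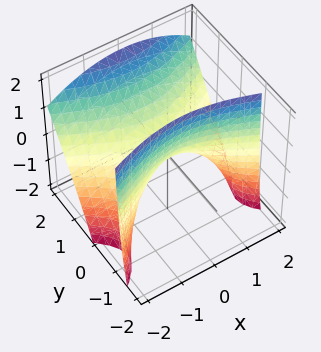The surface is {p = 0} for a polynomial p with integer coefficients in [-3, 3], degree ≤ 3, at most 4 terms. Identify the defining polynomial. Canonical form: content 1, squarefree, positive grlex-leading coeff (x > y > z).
(a) deg p = 2.
(b) From the axis intercepts and sections: one z-axis crossing is at z = 0; it meets the y-axis at y = 0 (among the integer gridlines); it meets the x-axis at x = 0 (among the integer gridlines).
(c) Putting this together gives p.

x^2 - 3*y^2 + 2*y*z + 2*z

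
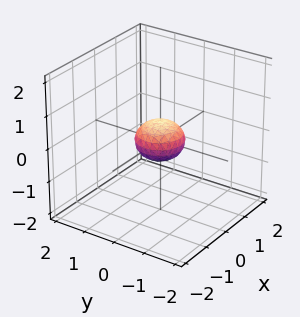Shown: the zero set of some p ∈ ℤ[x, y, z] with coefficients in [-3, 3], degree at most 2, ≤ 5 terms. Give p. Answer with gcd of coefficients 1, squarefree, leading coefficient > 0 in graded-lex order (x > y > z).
2*x^2 + 2*y^2 + 3*z^2 - 1

First, degree: a closed, bounded, convex surface; a quadric, so deg p = 2.
Then, symmetries: it's symmetric under z → −z, forcing even powers of z; rotational symmetry about the z-axis ⇒ p depends on x, y only through x² + y².
Next, reading off the gridlines: a circular section at z = 0 has radius between 0 and 1.
Finally, fitting integer coefficients to these (and the overall shape) gives p.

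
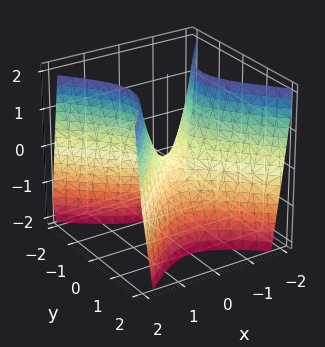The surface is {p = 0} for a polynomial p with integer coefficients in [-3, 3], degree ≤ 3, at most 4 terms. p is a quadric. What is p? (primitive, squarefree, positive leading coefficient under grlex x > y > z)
Degree: a hyperbolic paraboloid; a quadric, so deg p = 2.
Symmetries: the y ↦ −y reflection is a symmetry, so y appears only in even powers; mirror symmetry x ↦ −x ⇒ only even powers of x.
From the axis intercepts and sections: it meets the y-axis at y = 0 (among the integer gridlines); it meets the x-axis at x = 0 (among the integer gridlines).
Matching integer coefficients to the picture gives p.

2*x^2 - 2*y^2 - z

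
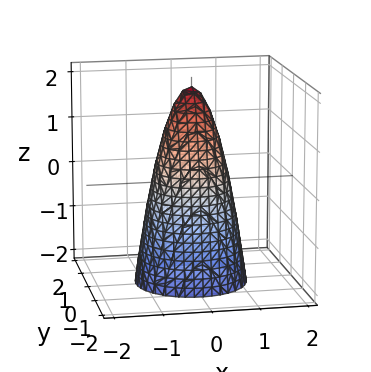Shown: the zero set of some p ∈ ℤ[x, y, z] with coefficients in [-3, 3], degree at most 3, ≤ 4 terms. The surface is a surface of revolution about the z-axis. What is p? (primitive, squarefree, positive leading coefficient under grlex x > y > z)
(a) deg p = 2.
(b) Symmetry: the surface is invariant under rotation about z: p = q(x² + y², z).
(c) From the visible intercepts: it meets the z-axis at z = 2 (among the integer gridlines); a circular section at z = -2 has radius between 1 and 2.
(d) Assembling these constraints gives the stated polynomial.

3*x^2 + 3*y^2 + z - 2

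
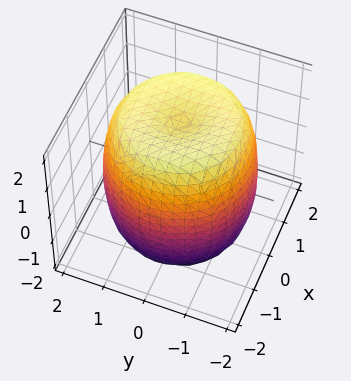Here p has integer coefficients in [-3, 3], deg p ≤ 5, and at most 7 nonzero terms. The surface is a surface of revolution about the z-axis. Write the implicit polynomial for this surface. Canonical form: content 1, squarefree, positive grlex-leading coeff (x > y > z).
deg p = 4. No degree-3 surface has this shape.
Symmetries: rotational symmetry about the z-axis ⇒ p depends on x, y only through x² + y².
Checking where it meets the axes: a circular section at z = 0 has radius between 1 and 2.
The integer polynomial consistent with all of this is the stated p.

x^4 + 2*x^2*y^2 + y^4 - 2*x^2 - 2*y^2 + z^2 - 3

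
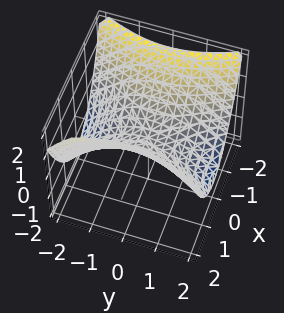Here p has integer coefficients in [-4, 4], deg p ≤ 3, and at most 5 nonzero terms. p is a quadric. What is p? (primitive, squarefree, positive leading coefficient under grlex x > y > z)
1. Degree: a hyperbolic paraboloid; a quadric, so deg p = 2.
2. Symmetries: it's symmetric under x → −x, forcing even powers of x; the y ↦ −y reflection is a symmetry, so y appears only in even powers.
3. Checking where it meets the axes: it crosses the z-axis at the gridline z = 0; it crosses the y-axis at the gridline y = 0; it meets the x-axis at x = 0 (among the integer gridlines).
4. Matching integer coefficients to the picture gives p.

2*x^2 - y^2 - 3*z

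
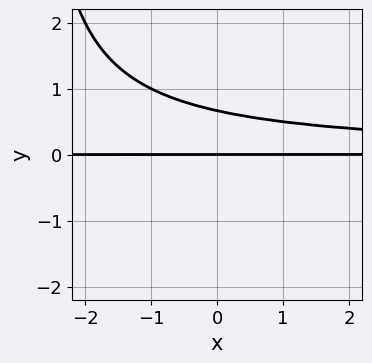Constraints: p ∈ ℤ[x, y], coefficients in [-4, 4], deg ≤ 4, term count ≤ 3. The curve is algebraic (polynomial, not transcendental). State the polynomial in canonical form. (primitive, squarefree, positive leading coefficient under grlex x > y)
x*y^2 + 3*y^2 - 2*y

(a) The degree is 3 — a generic line meets the curve in up to 3 points.
(b) Reading off the gridlines: the visible x-axis segment lies entirely on the curve; it meets the y-axis at y = 0 (among the integer gridlines).
(c) Solving for integer coefficients yields p as stated.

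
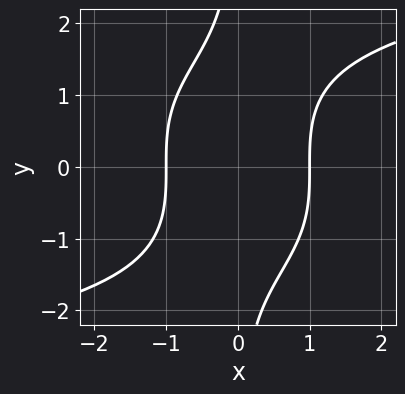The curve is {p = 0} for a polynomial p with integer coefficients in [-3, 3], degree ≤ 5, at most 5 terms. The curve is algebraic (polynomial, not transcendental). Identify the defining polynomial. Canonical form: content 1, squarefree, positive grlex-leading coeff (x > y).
(a) deg p = 4. No degree-3 curve has this shape.
(b) From the axis intercepts and sections: the curve avoids every integer y-axis point in the box; the x-axis gridline crossings are at x ∈ {-1, 1}.
(c) These observations pin down the coefficients.

x*y^3 - 3*x^2 + 3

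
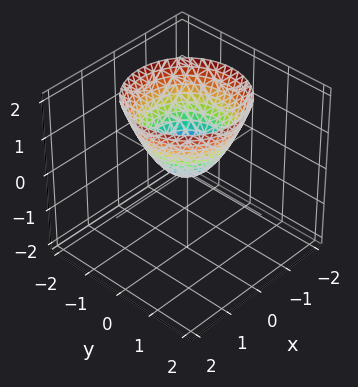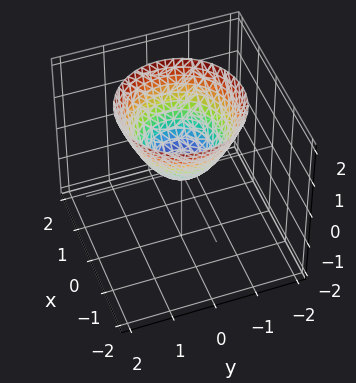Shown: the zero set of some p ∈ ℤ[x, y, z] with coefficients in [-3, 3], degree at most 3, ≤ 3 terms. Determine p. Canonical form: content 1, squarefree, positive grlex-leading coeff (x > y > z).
x^2 + y^2 - z

(a) Degree: a single bowl opening along one axis; a quadric, so deg p = 2.
(b) Symmetries: rotational symmetry about the z-axis ⇒ p depends on x, y only through x² + y².
(c) Against the integer gridlines: it crosses the x-axis at the gridline x = 0; a circular section at z = 1 has radius exactly 1.
(d) Together with the visible shape, these determine p as stated.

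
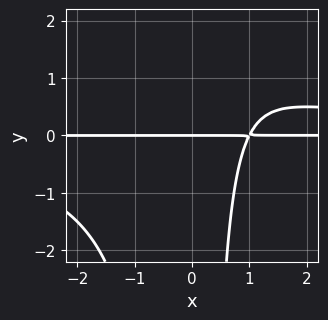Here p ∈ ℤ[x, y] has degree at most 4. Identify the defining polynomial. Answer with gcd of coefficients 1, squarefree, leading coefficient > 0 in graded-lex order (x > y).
1. deg p = 4. No degree-3 curve has this shape.
2. From the visible intercepts: it meets the y-axis at y = 0 (among the integer gridlines); the visible x-axis segment lies entirely on the curve.
3. Solving for integer coefficients yields p as stated.

x^2*y^2 - 2*x*y + 2*y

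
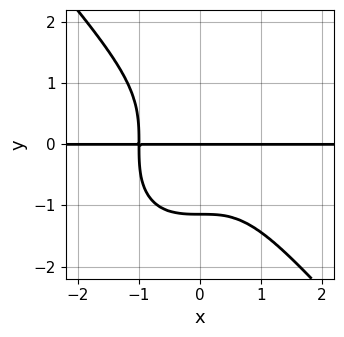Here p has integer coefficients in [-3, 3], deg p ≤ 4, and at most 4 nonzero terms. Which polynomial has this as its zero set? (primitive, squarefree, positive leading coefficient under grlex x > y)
1. deg p = 4. The shape is more complex than any degree-3 curve.
2. Checking where it meets the axes: one y-axis crossing is at y = 0; the visible x-axis segment lies entirely on the curve.
3. Matching integer coefficients to the picture gives p.

3*x^3*y + 2*y^4 + 3*y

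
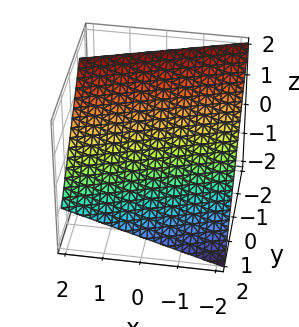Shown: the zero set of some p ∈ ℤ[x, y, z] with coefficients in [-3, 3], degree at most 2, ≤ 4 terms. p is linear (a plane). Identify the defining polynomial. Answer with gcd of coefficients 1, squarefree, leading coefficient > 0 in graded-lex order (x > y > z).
(a) deg p = 1. Every cross-section is a straight line — this is a plane.
(b) Observable constraints: it meets the x-axis at x = -2 (among the integer gridlines).
(c) Together with the visible shape, these determine p as stated.

x - 3*y - 3*z + 2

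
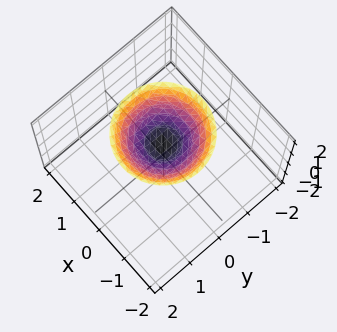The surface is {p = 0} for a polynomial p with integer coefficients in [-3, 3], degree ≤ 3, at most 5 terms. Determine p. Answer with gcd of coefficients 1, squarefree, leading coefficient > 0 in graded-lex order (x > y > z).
2*x^2 + 2*y^2 - 3*z + 3

1. deg p = 2.
2. By symmetry, every cross-section ⟂ z is a circle, so x, y appear only via x² + y².
3. Observable constraints: it misses every integer gridline on the y-axis; a circular section at z = 2 has radius between 1 and 2.
4. Matching integer coefficients to the picture gives p.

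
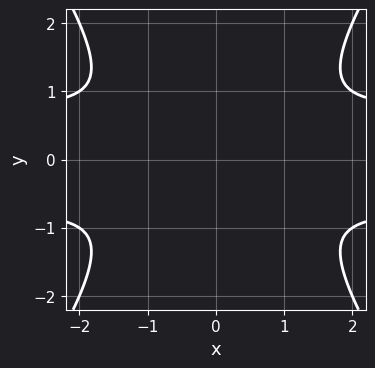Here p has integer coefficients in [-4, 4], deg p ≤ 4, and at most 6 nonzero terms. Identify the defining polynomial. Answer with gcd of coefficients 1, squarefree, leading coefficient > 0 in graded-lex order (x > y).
First, the degree is 4 — the shape is more complex than any degree-3 curve.
Then, symmetries: it's symmetric under y → −y, forcing even powers of y; mirror symmetry x ↦ −x ⇒ only even powers of x.
Finally, these observations pin down the coefficients.

2*x^2*y^2 - y^4 - x^2 - 3*y^2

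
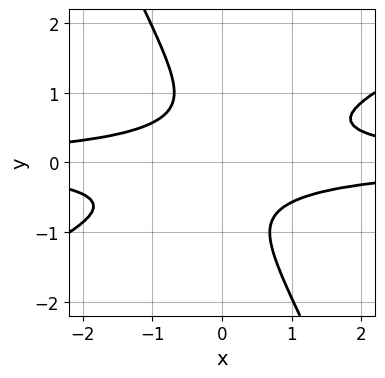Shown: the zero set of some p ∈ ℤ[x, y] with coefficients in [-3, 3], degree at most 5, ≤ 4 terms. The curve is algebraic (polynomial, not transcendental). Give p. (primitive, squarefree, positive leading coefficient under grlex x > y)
2*x^2*y^2 - 3*x*y^3 - 2*y^4 - 1

(a) Degree: no degree-3 curve has this shape, so deg p = 4.
(b) Observable constraints: no y-intercept at any integer in the box; it misses every integer gridline on the x-axis.
(c) Together with the visible shape, these determine p as stated.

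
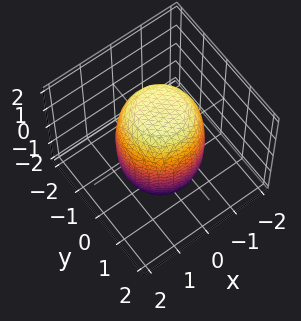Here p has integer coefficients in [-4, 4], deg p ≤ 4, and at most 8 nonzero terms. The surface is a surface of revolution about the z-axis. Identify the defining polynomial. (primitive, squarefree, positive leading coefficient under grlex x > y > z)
1. deg p = 4.
2. Symmetry: the surface is invariant under rotation about z: p = q(x² + y², z).
3. From the axis intercepts and sections: a circular section at z = 0 has radius between 1 and 2.
4. Assembling these constraints gives the stated polynomial.

2*x^4 + 4*x^2*y^2 + 2*y^4 - x^2 - y^2 + z^2 - 3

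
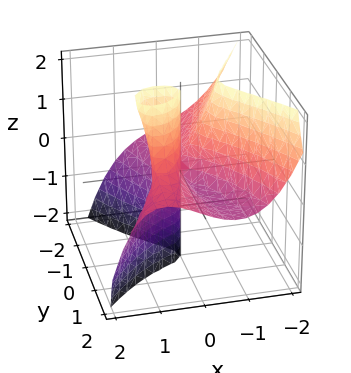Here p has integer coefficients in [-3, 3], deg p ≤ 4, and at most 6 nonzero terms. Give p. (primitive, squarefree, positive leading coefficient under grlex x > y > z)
(a) The degree is 3 — a generic line meets the surface in up to 3 points.
(b) Against the integer gridlines: the visible z-axis segment lies entirely on the surface; it crosses the x-axis at the gridline x = 0; every point of the y-axis in the box is on the surface.
(c) These observations pin down the coefficients.

2*x^3 + 2*y^2*z - 2*x*y - x*z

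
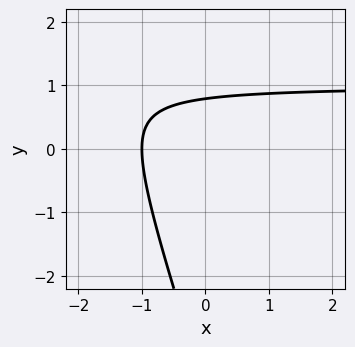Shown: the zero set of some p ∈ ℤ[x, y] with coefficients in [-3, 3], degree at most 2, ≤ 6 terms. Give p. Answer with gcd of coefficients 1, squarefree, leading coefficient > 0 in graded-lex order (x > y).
First, deg p = 2. No degree-1 curve has this shape.
Then, from the axis intercepts and sections: one x-axis crossing is at x = -1.
Finally, assembling these constraints gives the stated polynomial.

3*x*y + y^2 - 3*x + 3*y - 3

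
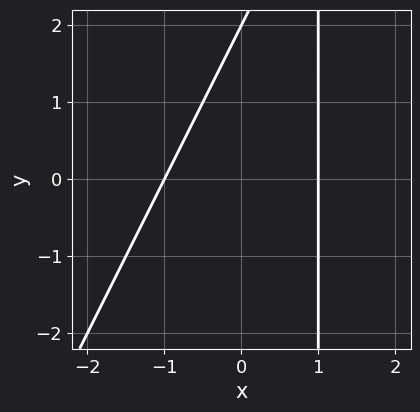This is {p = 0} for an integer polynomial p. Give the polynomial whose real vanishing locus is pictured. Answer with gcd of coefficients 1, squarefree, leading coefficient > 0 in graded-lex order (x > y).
2*x^2 - x*y + y - 2

deg p = 2. A generic line meets the curve in up to 2 points.
From the visible intercepts: it meets the y-axis at y = 2 (among the integer gridlines); among the integer gridlines, it crosses the x-axis at x ∈ {-1, 1}.
Matching integer coefficients to the picture gives p.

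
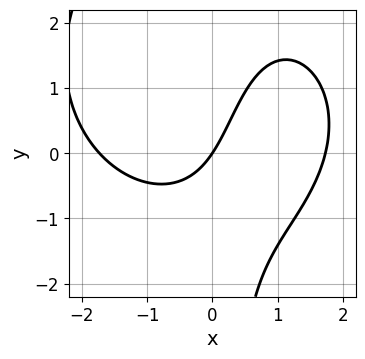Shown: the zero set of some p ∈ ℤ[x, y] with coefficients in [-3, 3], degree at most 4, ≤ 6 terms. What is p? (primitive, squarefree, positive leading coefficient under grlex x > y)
1. The degree is 3 — no degree-2 curve has this shape.
2. Against the integer gridlines: one y-axis crossing is at y = 0; one x-axis crossing is at x = 0.
3. Together with the visible shape, these determine p as stated.

x^3 + x*y^2 - 2*x*y - 3*x + 2*y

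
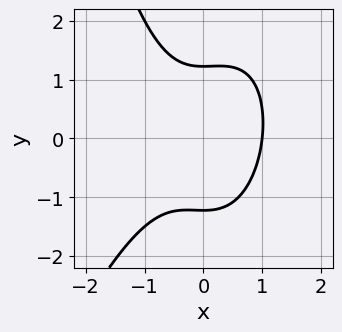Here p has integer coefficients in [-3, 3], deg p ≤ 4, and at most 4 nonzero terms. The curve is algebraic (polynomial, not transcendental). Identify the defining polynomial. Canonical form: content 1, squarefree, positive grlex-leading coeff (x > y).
3*x^3 - x^2*y + 2*y^2 - 3

1. The degree is 3 — the shape is more complex than any degree-2 curve.
2. Reading off the gridlines: it crosses the x-axis at the gridline x = 1.
3. Fitting integer coefficients to these (and the overall shape) gives p.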